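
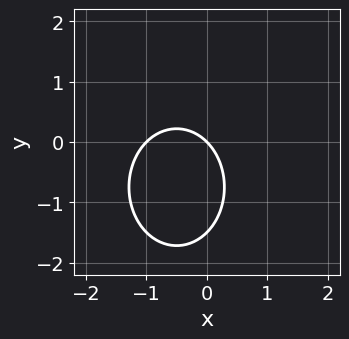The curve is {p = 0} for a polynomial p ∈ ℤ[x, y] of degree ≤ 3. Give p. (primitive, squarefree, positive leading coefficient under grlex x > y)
3*x^2 + 2*y^2 + 3*x + 3*y

1. deg p = 2. The shape is more complex than any degree-1 curve.
2. Checking where it meets the axes: the x-axis gridline crossings are at x ∈ {-1, 0}; one y-axis crossing is at y = 0.
3. Fitting integer coefficients to these (and the overall shape) gives p.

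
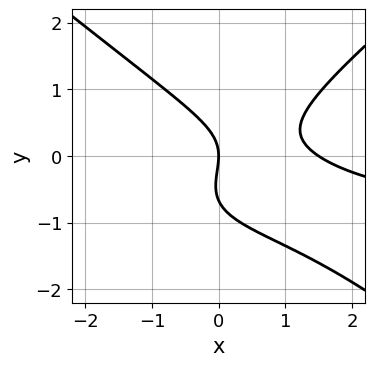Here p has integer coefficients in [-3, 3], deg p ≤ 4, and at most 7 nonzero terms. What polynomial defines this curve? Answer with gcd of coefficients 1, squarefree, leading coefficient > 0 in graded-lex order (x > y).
2*x^2*y - 3*y^3 + 2*x^2 - 2*y^2 - 3*x

(a) Degree: no degree-2 curve has this shape, so deg p = 3.
(b) From the visible intercepts: it meets the x-axis at x = 0 (among the integer gridlines); it crosses the y-axis at the gridline y = 0.
(c) Fitting integer coefficients to these (and the overall shape) gives p.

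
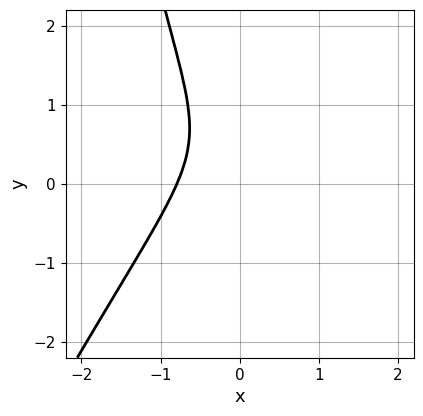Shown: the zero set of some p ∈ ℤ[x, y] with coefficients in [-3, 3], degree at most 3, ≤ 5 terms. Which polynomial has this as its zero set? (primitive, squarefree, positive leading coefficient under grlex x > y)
(a) Degree: a generic line meets the curve in up to 3 points, so deg p = 3.
(b) Checking where it meets the axes: no y-intercept at any integer in the box.
(c) These observations pin down the coefficients.

2*x^3 - x^2*y + y^2 - y + 1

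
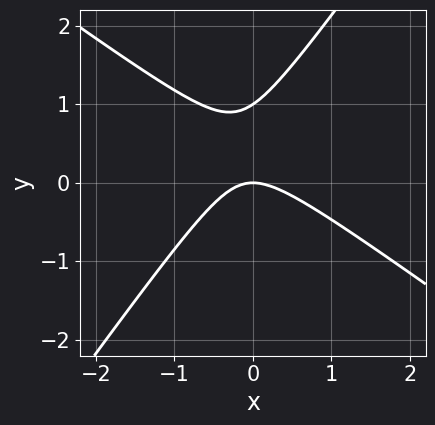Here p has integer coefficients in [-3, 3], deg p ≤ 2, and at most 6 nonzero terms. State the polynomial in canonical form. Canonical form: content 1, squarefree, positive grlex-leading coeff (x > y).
3*x^2 + 2*x*y - 3*y^2 + 3*y

Degree: no degree-1 curve has this shape, so deg p = 2.
Reading off the gridlines: among the integer gridlines, it crosses the y-axis at y ∈ {0, 1}; one x-axis crossing is at x = 0.
Together with the visible shape, these determine p as stated.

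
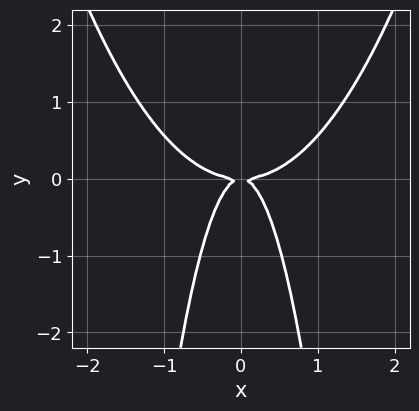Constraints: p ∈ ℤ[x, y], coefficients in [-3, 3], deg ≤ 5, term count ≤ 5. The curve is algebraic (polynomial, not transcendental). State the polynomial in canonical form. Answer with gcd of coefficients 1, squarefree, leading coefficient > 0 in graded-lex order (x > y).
2*x^4 - 3*x^2*y - y^2

First, deg p = 4. No degree-3 curve has this shape.
Next, symmetries: the x ↦ −x reflection is a symmetry, so x appears only in even powers.
Then, reading off the gridlines: it crosses the y-axis at the gridline y = 0; one x-axis crossing is at x = 0.
Finally, solving for integer coefficients yields p as stated.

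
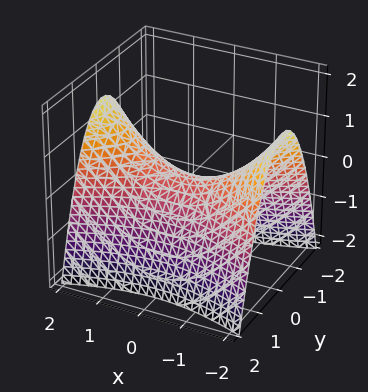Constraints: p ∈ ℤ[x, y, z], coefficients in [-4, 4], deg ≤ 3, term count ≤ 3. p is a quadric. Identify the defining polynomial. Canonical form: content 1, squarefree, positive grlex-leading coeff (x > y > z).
x^2 - 3*y^2 - 3*z

Degree: a saddle surface; a quadric, so deg p = 2.
Symmetries: it's symmetric under y → −y, forcing even powers of y; mirror symmetry x ↦ −x ⇒ only even powers of x.
Against the integer gridlines: one x-axis crossing is at x = 0; one z-axis crossing is at z = 0; it meets the y-axis at y = 0 (among the integer gridlines).
These observations pin down the coefficients.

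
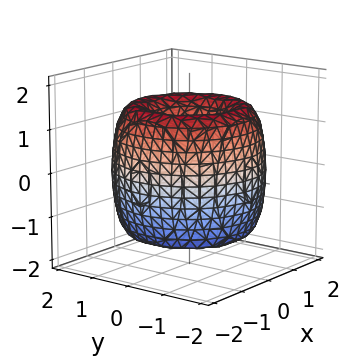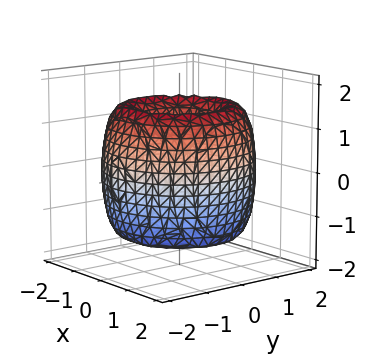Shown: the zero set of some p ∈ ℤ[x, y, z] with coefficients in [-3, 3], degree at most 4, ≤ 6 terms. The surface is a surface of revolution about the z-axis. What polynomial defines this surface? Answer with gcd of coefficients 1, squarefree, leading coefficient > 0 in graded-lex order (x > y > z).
x^4 + 2*x^2*y^2 + y^4 - 3*x^2 - 3*y^2 + z^2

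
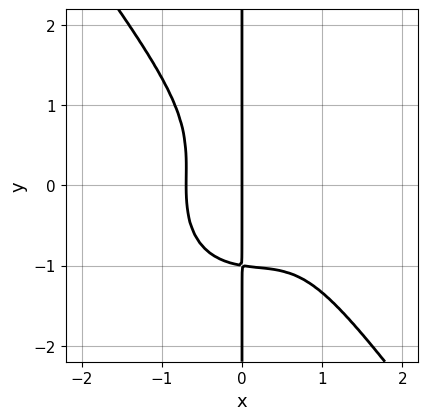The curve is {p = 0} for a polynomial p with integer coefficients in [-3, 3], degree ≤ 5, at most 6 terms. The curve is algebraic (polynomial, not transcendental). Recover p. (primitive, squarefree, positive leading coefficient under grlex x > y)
(a) deg p = 4. A generic line meets the curve in up to 4 points.
(b) Checking where it meets the axes: every point of the y-axis in the box is on the curve; it crosses the x-axis at the gridline x = 0.
(c) Together with the visible shape, these determine p as stated.

3*x^4 + x^2*y^2 + 2*x*y^3 - 2*x^3 + 2*x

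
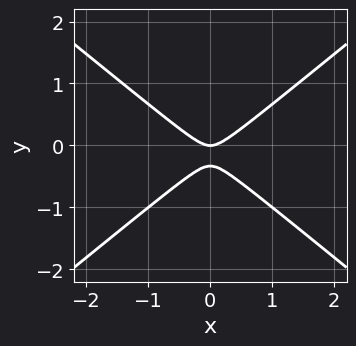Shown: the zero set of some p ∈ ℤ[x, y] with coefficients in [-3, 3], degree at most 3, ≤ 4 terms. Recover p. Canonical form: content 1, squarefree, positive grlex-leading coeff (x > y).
First, deg p = 2.
Then, symmetries: mirror symmetry x ↦ −x ⇒ only even powers of x.
Next, checking where it meets the axes: it meets the y-axis at y = 0 (among the integer gridlines); it meets the x-axis at x = 0 (among the integer gridlines).
Finally, the integer polynomial consistent with all of this is the stated p.

2*x^2 - 3*y^2 - y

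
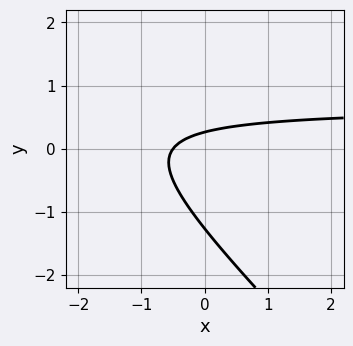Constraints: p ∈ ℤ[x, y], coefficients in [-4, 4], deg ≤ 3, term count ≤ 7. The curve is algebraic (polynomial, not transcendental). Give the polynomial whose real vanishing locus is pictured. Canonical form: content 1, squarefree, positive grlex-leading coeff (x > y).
(a) The degree is 2 — no degree-1 curve has this shape.
(b) Putting this together gives p.

3*x*y + 3*y^2 - 2*x + 3*y - 1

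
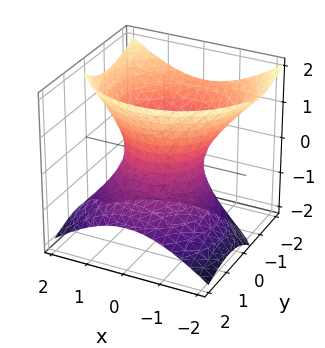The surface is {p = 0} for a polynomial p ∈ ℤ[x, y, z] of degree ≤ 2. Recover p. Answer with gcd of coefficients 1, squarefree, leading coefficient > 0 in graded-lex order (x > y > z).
x^2 + y^2 + y*z - z^2 - 1

deg p = 2.
From the axis intercepts and sections: no z-intercept at any integer in the box; among the integer gridlines, it crosses the y-axis at y ∈ {-1, 1}; among the integer gridlines, it crosses the x-axis at x ∈ {-1, 1}.
The integer polynomial consistent with all of this is the stated p.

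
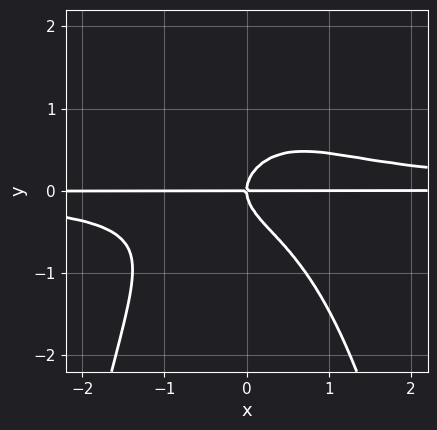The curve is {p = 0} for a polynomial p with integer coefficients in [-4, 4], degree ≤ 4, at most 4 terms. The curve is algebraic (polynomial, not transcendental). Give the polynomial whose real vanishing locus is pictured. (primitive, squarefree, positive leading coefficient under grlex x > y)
1. Degree: no degree-3 curve has this shape, so deg p = 4.
2. Against the integer gridlines: it meets the y-axis at y = 0 (among the integer gridlines); the visible x-axis segment lies entirely on the curve.
3. Putting this together gives p.

3*x^2*y^2 + 3*y^3 - 2*x*y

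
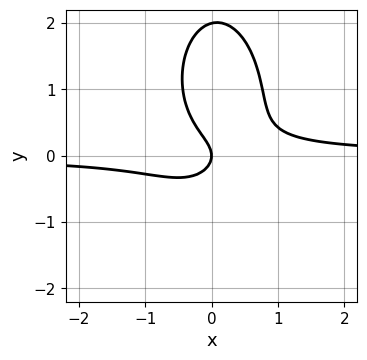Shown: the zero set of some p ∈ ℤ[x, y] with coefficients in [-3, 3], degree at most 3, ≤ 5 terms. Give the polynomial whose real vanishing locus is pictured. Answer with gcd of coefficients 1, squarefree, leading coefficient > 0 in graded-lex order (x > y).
3*x^2*y + y^3 - 2*y^2 - x

(a) Degree: a generic line meets the curve in up to 3 points, so deg p = 3.
(b) Against the integer gridlines: among the integer gridlines, it crosses the y-axis at y ∈ {0, 2}; it crosses the x-axis at the gridline x = 0.
(c) Putting this together gives p.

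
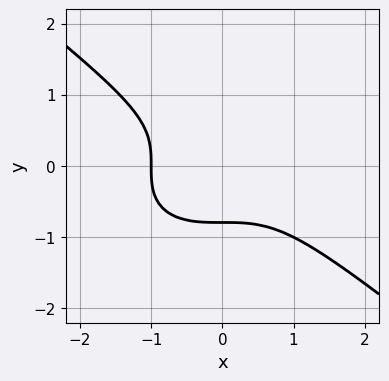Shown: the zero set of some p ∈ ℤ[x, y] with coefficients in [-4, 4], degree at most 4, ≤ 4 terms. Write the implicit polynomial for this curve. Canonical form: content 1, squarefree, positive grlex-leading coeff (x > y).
(a) Degree: a generic line meets the curve in up to 3 points, so deg p = 3.
(b) Reading off the gridlines: it meets the x-axis at x = -1 (among the integer gridlines).
(c) Assembling these constraints gives the stated polynomial.

x^3 + 2*y^3 + 1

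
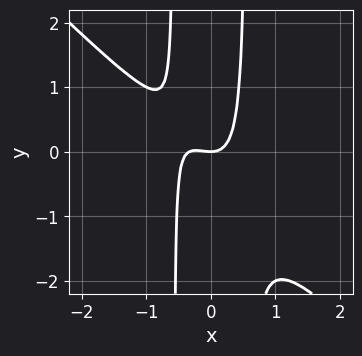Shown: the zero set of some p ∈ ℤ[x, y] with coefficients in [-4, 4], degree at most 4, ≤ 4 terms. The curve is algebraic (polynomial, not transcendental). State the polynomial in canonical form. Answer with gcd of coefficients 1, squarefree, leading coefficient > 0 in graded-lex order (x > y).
3*x^3 + 3*x^2*y + x^2 - y

(a) Degree: a generic line meets the curve in up to 3 points, so deg p = 3.
(b) Against the integer gridlines: it crosses the y-axis at the gridline y = 0; it crosses the x-axis at the gridline x = 0.
(c) These observations pin down the coefficients.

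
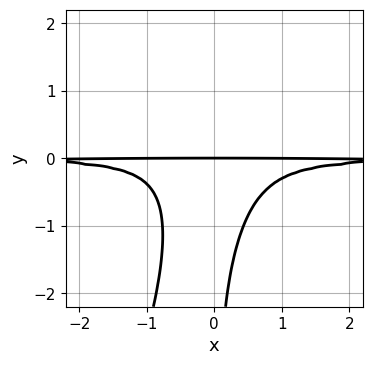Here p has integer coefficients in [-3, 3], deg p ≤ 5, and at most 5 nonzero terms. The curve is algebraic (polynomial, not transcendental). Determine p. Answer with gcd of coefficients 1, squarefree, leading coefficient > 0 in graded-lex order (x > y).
3*x^2*y^2 - x*y^3 + y

Degree: no degree-3 curve has this shape, so deg p = 4.
Against the integer gridlines: it meets the y-axis at y = 0 (among the integer gridlines); every point of the x-axis in the box is on the curve.
Assembling these constraints gives the stated polynomial.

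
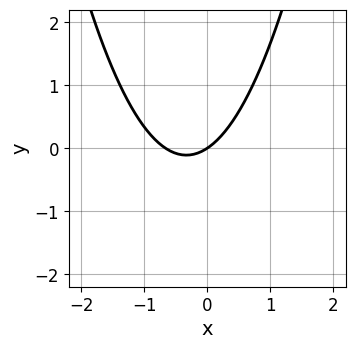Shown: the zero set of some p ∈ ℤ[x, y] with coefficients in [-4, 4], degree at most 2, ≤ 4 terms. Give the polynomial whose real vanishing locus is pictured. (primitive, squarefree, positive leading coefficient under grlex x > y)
3*x^2 + 2*x - 3*y

(a) The degree is 2 — the shape is more complex than any degree-1 curve.
(b) From the visible intercepts: it crosses the y-axis at the gridline y = 0; it meets the x-axis at x = 0 (among the integer gridlines).
(c) Fitting integer coefficients to these (and the overall shape) gives p.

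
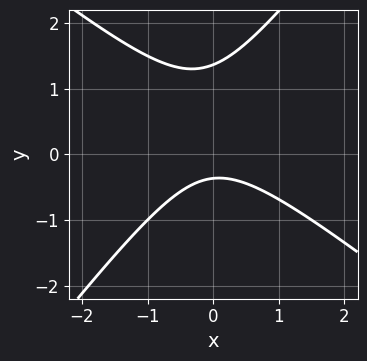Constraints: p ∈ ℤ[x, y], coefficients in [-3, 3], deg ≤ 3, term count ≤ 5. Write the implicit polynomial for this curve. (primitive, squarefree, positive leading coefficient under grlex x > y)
2*x^2 + x*y - 2*y^2 + 2*y + 1

deg p = 2. The shape is more complex than any degree-1 curve.
From the axis intercepts and sections: no x-intercept at any integer in the box.
Putting this together gives p.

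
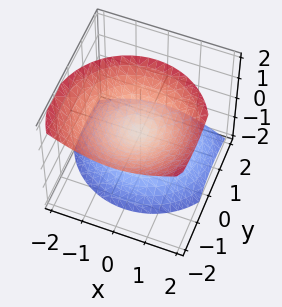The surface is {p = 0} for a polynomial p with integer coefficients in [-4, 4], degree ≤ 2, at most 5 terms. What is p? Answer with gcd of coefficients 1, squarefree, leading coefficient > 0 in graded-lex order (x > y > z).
(a) I count 2 distinct pieces. Treating them together as one polynomial.
(b) deg p = 2. A generic line meets the surface in up to 2 points.
(c) Reading off the gridlines: it meets the x-axis at x = 0 (among the integer gridlines); one y-axis crossing is at y = 0.
(d) Solving for integer coefficients yields p as stated.

x^2 + y^2 + y*z - z^2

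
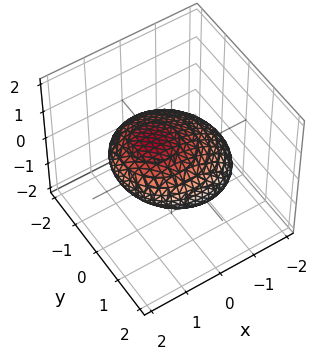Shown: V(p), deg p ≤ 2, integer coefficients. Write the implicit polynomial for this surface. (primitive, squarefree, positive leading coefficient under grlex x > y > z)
x^2 - x*z + y^2 + 2*z^2 - 2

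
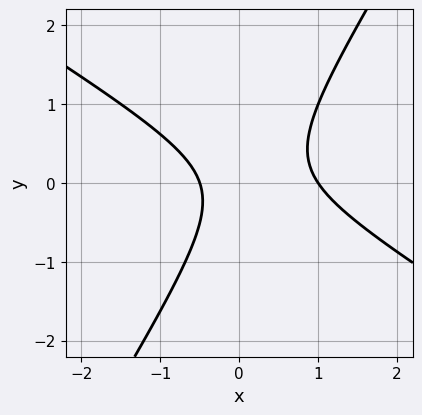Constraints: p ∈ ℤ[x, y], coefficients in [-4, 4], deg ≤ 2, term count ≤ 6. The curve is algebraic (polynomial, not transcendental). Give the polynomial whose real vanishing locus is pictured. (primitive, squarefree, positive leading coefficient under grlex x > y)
2*x^2 + 2*x*y - 2*y^2 - x - 1

deg p = 2. A generic line meets the curve in up to 2 points.
Reading off the gridlines: one x-axis crossing is at x = 1; it misses every integer gridline on the y-axis.
Matching integer coefficients to the picture gives p.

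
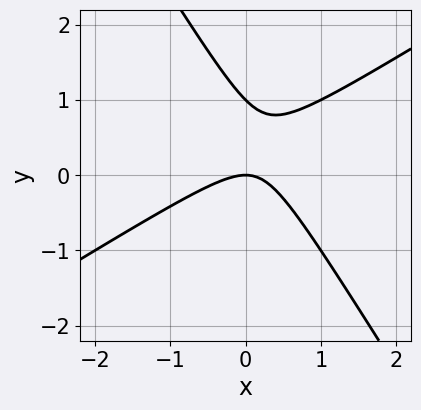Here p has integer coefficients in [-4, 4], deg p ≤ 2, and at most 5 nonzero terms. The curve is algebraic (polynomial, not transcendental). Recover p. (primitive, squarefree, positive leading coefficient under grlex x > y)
x^2 - x*y - y^2 + y

(a) Degree: no degree-1 curve has this shape, so deg p = 2.
(b) Reading off the gridlines: among the integer gridlines, it crosses the y-axis at y ∈ {0, 1}; one x-axis crossing is at x = 0.
(c) Matching integer coefficients to the picture gives p.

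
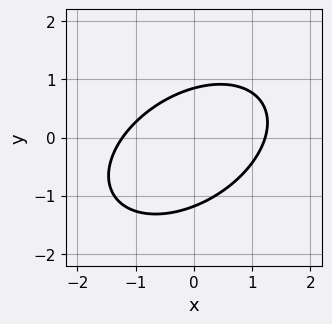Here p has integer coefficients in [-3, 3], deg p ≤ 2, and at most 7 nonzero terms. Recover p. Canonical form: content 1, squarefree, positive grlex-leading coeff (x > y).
2*x^2 - 2*x*y + 3*y^2 + y - 3

deg p = 2.
Putting this together gives p.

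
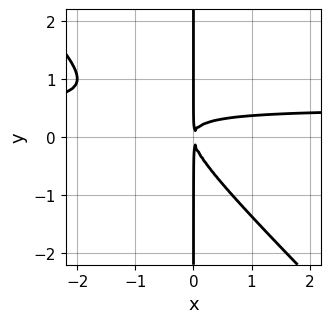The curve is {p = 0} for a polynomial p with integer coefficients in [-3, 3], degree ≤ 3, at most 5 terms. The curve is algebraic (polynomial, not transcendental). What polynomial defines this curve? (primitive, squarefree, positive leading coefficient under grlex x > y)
(a) deg p = 3.
(b) Against the integer gridlines: the visible y-axis segment lies entirely on the curve.
(c) The integer polynomial consistent with all of this is the stated p.

2*x^2*y + 2*x*y^2 - x^2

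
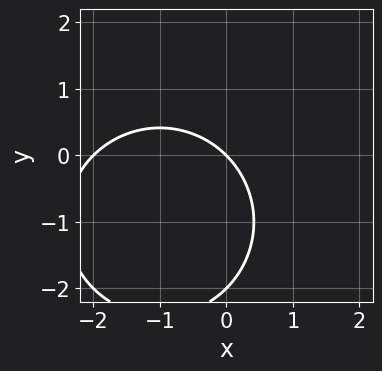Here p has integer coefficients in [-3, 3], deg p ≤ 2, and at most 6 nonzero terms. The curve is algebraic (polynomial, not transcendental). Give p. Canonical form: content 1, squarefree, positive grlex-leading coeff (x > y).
x^2 + y^2 + 2*x + 2*y

1. The degree is 2 — the shape is more complex than any degree-1 curve.
2. Reading off the gridlines: the y-axis gridline crossings are at y ∈ {-2, 0}; the x-axis gridline crossings are at x ∈ {-2, 0}.
3. Putting this together gives p.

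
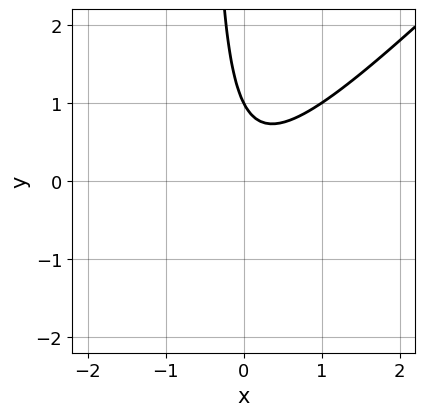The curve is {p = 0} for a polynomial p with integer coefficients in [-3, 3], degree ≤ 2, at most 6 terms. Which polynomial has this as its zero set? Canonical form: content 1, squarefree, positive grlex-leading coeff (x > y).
(a) deg p = 2. A generic line meets the curve in up to 2 points.
(b) Observable constraints: one y-axis crossing is at y = 1; it misses every integer gridline on the x-axis.
(c) Solving for integer coefficients yields p as stated.

2*x^2 - 2*x*y - y + 1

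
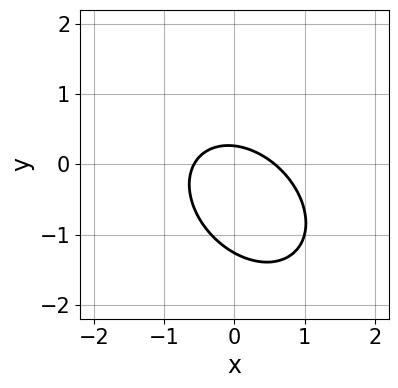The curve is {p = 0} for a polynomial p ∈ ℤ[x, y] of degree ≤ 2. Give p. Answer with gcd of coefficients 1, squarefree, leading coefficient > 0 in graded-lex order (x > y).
3*x^2 + 2*x*y + 3*y^2 + 3*y - 1

First, deg p = 2. The shape is more complex than any degree-1 curve.
Finally, solving for integer coefficients yields p as stated.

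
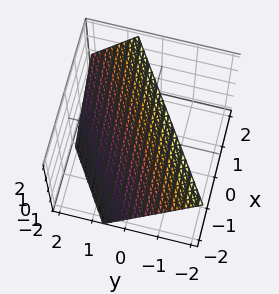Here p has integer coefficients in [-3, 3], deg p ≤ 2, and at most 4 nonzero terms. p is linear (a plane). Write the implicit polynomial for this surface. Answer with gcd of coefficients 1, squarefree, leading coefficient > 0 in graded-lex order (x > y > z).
(a) Degree: the surface is flat (a plane), so deg p = 1.
(b) Against the integer gridlines: one x-axis crossing is at x = -1; it meets the z-axis at z = 1 (among the integer gridlines).
(c) Assembling these constraints gives the stated polynomial.

2*x - 3*y - 2*z + 2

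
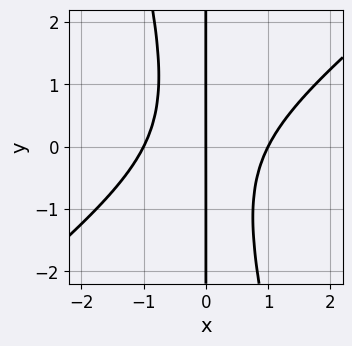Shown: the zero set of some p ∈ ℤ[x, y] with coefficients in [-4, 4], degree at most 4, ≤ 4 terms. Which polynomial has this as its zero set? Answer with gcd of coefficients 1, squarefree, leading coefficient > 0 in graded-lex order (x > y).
Degree: the shape is more complex than any degree-2 curve, so deg p = 3.
Against the integer gridlines: the visible y-axis segment lies entirely on the curve; among the integer gridlines, it crosses the x-axis at x ∈ {-1, 0, 1}.
Together with the visible shape, these determine p as stated.

3*x^3 - 3*x^2*y - x*y^2 - 3*x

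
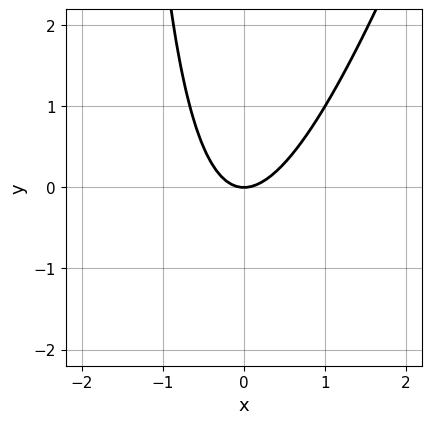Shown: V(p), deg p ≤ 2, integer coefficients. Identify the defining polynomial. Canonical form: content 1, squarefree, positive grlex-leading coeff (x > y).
3*x^2 - x*y - 2*y

First, degree: the shape is more complex than any degree-1 curve, so deg p = 2.
Next, against the integer gridlines: one y-axis crossing is at y = 0; it meets the x-axis at x = 0 (among the integer gridlines).
Finally, fitting integer coefficients to these (and the overall shape) gives p.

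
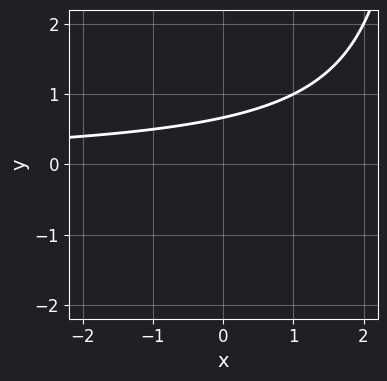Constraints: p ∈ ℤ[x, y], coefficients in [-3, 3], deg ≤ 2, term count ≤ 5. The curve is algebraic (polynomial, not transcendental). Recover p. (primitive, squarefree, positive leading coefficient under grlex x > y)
x*y - 3*y + 2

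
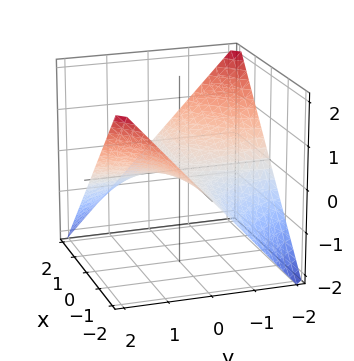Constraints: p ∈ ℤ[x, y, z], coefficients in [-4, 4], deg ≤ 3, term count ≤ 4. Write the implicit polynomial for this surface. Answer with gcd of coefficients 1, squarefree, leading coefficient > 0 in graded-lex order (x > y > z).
deg p = 2.
Reading off the gridlines: every point of the x-axis in the box is on the surface; one z-axis crossing is at z = 0; the visible y-axis segment lies entirely on the surface.
The integer polynomial consistent with all of this is the stated p.

x*y + 2*z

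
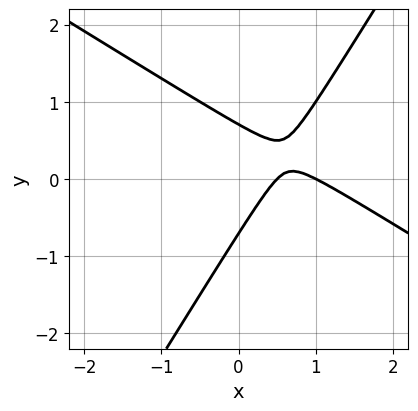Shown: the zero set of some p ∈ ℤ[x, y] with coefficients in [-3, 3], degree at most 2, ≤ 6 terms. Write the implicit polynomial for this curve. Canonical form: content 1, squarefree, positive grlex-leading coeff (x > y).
2*x^2 + 2*x*y - 2*y^2 - 3*x + 1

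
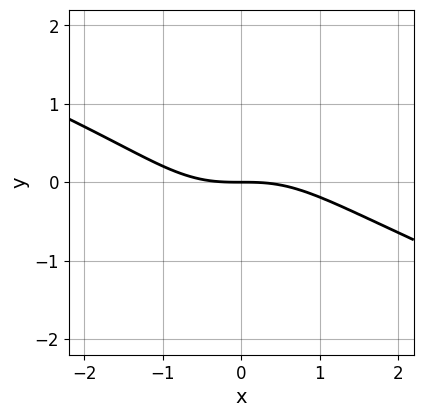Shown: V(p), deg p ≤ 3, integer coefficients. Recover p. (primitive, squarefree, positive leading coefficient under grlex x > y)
(a) The degree is 3 — a generic line meets the curve in up to 3 points.
(b) Observable constraints: one x-axis crossing is at x = 0; it meets the y-axis at y = 0 (among the integer gridlines).
(c) The integer polynomial consistent with all of this is the stated p.

x^3 + 2*x^2*y + 2*y^3 - y^2 + 3*y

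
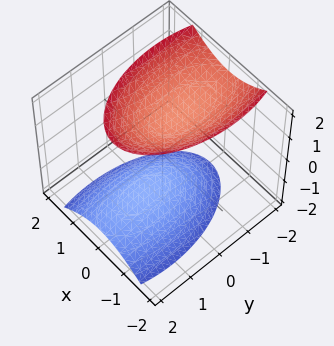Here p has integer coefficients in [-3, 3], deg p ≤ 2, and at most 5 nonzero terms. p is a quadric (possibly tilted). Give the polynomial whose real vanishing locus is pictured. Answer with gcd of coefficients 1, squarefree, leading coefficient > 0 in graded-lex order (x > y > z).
(a) The picture has 2 separate pieces.
(b) Degree: no degree-1 surface has this shape, so deg p = 2.
(c) Against the integer gridlines: the surface avoids every integer y-axis point in the box; no x-intercept at any integer in the box.
(d) Putting this together gives p.

3*x^2 + y^2 + y*z - 2*z^2 + 3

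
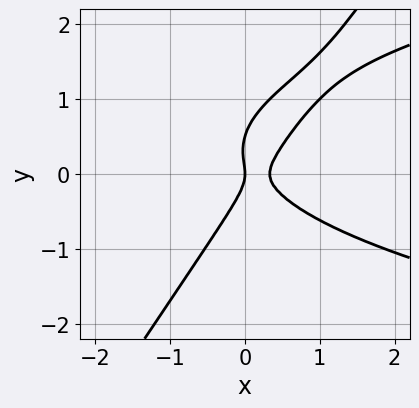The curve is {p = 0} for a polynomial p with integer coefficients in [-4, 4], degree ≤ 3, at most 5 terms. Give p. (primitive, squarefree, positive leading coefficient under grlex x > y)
3*x*y^2 - 2*y^3 - 3*x^2 + y^2 + x

(a) deg p = 3. A generic line meets the curve in up to 3 points.
(b) From the axis intercepts and sections: one y-axis crossing is at y = 0; it meets the x-axis at x = 0 (among the integer gridlines).
(c) The integer polynomial consistent with all of this is the stated p.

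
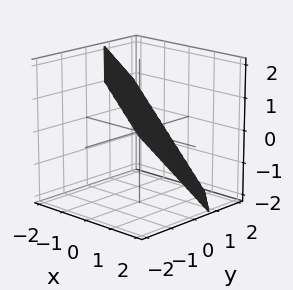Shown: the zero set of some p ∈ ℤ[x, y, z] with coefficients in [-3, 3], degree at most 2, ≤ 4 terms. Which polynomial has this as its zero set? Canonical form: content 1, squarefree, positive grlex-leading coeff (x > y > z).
1. The degree is 1 — the surface is flat (a plane).
2. Matching integer coefficients to the picture gives p.

3*x + 3*y + 3*z - 2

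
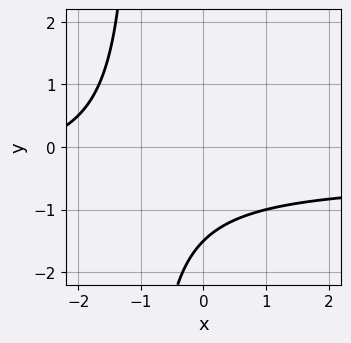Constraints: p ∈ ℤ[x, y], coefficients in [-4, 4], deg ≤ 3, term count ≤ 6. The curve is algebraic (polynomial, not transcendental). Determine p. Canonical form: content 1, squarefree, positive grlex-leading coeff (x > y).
First, deg p = 2. The shape is more complex than any degree-1 curve.
Next, from the axis intercepts and sections: the curve avoids every integer x-axis point in the box.
Finally, these observations pin down the coefficients.

2*x*y + x + 2*y + 3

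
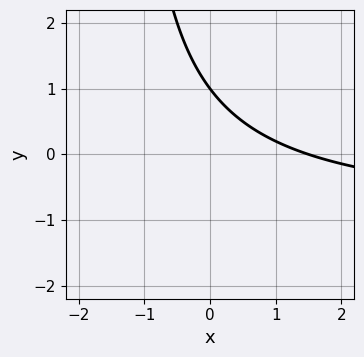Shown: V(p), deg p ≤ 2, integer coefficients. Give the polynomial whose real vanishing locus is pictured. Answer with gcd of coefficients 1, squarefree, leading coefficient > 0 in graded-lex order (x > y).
2*x*y + 2*x + 3*y - 3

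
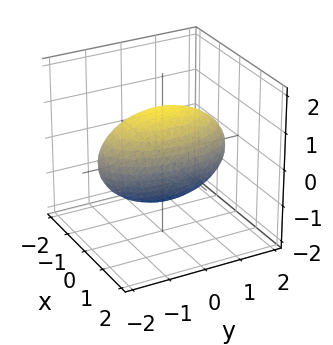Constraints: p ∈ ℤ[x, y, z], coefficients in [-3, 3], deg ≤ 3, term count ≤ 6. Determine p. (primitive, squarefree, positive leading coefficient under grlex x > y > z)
First, degree: a closed, bounded, convex surface; a quadric, so deg p = 2.
Next, symmetries: it's symmetric under y → −y, forcing even powers of y; mirror symmetry x ↦ −x ⇒ only even powers of x; it's symmetric under z → −z, forcing even powers of z.
Next, from the axis intercepts and sections: among the integer gridlines, it crosses the x-axis at x ∈ {-1, 1}.
Finally, the integer polynomial consistent with all of this is the stated p.

3*x^2 + y^2 + 2*z^2 - 3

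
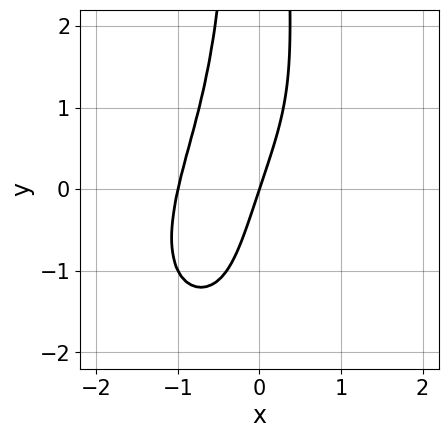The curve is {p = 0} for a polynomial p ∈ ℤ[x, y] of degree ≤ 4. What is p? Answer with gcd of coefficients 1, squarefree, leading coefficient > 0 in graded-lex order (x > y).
(a) Degree: no degree-3 curve has this shape, so deg p = 4.
(b) Reading off the gridlines: among the integer gridlines, it crosses the x-axis at x ∈ {-1, 0}; it crosses the y-axis at the gridline y = 0.
(c) Assembling these constraints gives the stated polynomial.

3*x^4 - 3*x^3*y + 2*x^2*y^2 + 3*x - y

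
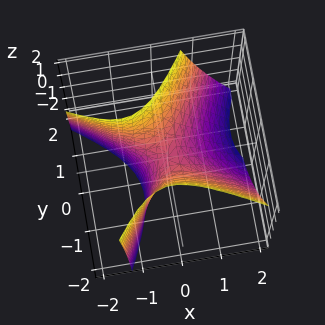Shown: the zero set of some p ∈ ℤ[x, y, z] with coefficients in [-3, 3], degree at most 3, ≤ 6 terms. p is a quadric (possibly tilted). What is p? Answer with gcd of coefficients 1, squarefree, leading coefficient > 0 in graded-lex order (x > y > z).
The degree is 2 — the shape is more complex than any degree-1 surface.
From the visible intercepts: it crosses the y-axis at the gridline y = 0; one z-axis crossing is at z = 0; it meets the x-axis at x = 0 (among the integer gridlines).
Solving for integer coefficients yields p as stated.

3*x^2 + 3*x*y + 2*x*z - 3*y^2 + 2*z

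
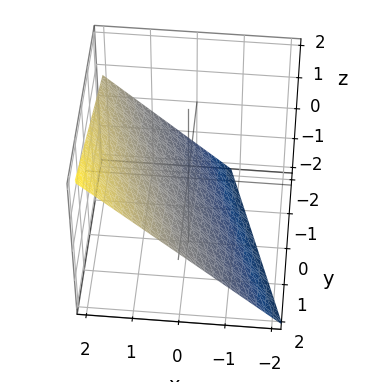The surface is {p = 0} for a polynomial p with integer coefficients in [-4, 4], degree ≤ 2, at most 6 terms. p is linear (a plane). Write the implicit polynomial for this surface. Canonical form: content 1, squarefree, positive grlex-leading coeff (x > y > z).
First, deg p = 1. Every cross-section is a straight line — this is a plane.
Next, against the integer gridlines: it meets the y-axis at y = 2 (among the integer gridlines).
Finally, matching integer coefficients to the picture gives p.

3*x + y - 3*z - 2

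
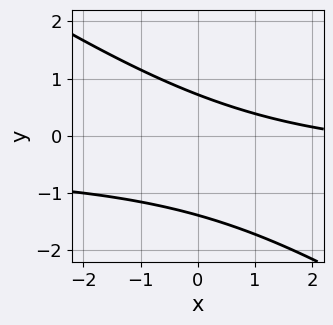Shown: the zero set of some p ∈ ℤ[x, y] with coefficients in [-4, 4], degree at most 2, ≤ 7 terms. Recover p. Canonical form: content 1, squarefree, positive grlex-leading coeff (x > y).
2*x*y + 3*y^2 + x + 2*y - 3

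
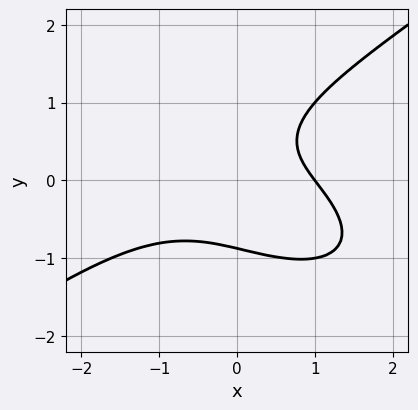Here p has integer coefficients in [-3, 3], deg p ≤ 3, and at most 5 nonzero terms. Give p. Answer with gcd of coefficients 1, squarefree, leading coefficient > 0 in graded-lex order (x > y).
First, deg p = 3.
Then, observable constraints: one x-axis crossing is at x = 1.
Finally, these observations pin down the coefficients.

x^3 - 3*y^3 + 3*x*y + x - 2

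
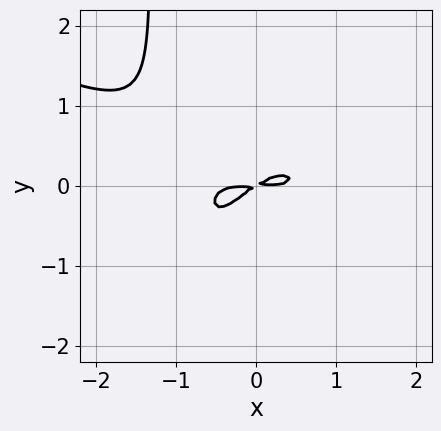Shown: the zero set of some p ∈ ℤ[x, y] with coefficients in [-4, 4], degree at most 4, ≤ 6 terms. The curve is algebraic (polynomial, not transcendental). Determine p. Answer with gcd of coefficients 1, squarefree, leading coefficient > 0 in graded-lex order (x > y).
deg p = 4. No degree-3 curve has this shape.
Putting this together gives p.

x^4 + 2*x^3*y + 2*x*y^2 - 2*x*y + 3*y^2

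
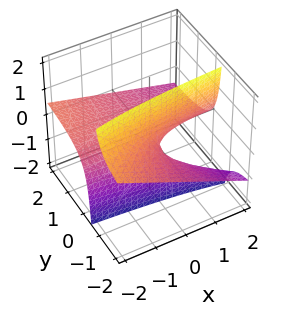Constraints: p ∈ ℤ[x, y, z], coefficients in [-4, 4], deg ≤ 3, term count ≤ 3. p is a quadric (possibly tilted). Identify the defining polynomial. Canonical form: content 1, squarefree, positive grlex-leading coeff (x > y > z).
x*y + 3*y*z + 2*z

1. deg p = 2.
2. From the visible intercepts: it meets the z-axis at z = 0 (among the integer gridlines); every point of the y-axis in the box is on the surface; the visible x-axis segment lies entirely on the surface.
3. Putting this together gives p.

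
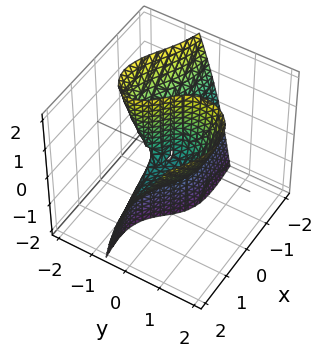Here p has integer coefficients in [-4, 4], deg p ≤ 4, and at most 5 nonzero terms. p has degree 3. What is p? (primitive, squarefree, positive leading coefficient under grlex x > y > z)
3*x^2*y + 2*y^3 - 2*x*y - 2*x*z - 2*y*z

1. The degree is 3 — no degree-2 surface has this shape.
2. From the axis intercepts and sections: it crosses the y-axis at the gridline y = 0; every point of the z-axis in the box is on the surface.
3. These observations pin down the coefficients.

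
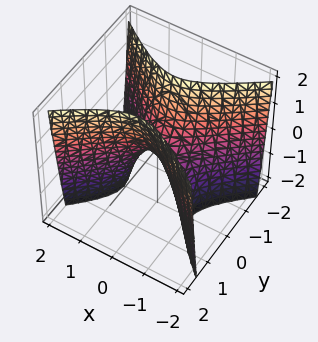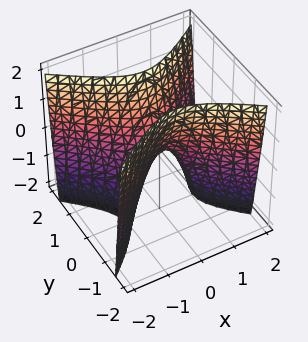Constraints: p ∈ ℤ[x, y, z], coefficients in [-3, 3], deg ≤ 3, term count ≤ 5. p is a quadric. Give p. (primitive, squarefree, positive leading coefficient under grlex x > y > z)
deg p = 2. A hyperbolic paraboloid; a quadric.
Symmetries: the y ↦ −y reflection is a symmetry, so y appears only in even powers; mirror symmetry x ↦ −x ⇒ only even powers of x.
Checking where it meets the axes: one x-axis crossing is at x = 0; it meets the y-axis at y = 0 (among the integer gridlines); it meets the z-axis at z = 0 (among the integer gridlines).
Putting this together gives p.

2*x^2 - 3*y^2 + z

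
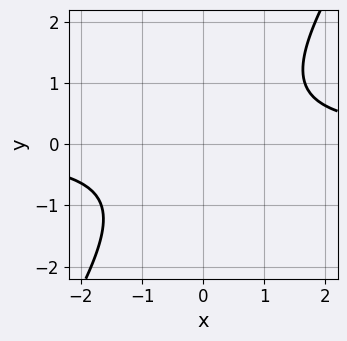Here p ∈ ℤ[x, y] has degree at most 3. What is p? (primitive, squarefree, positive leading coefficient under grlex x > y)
3*x*y - 2*y^2 - 3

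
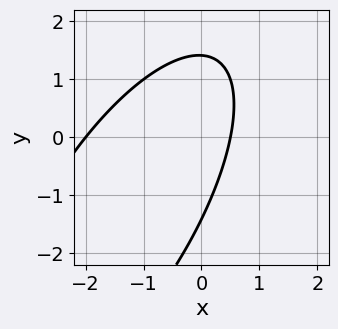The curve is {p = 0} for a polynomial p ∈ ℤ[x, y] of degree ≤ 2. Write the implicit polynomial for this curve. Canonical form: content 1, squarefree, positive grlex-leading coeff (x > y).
1. The degree is 2 — a generic line meets the curve in up to 2 points.
2. From the axis intercepts and sections: it crosses the x-axis at the gridline x = -2.
3. Putting this together gives p.

2*x^2 - 2*x*y + y^2 + 3*x - 2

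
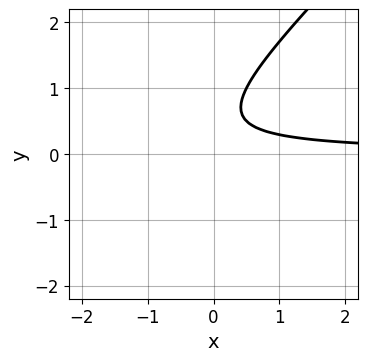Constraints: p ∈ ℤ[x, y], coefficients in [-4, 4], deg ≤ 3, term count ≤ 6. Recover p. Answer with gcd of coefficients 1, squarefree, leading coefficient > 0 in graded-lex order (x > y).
2*x*y - 2*y^2 + 2*y - 1

(a) Degree: the shape is more complex than any degree-1 curve, so deg p = 2.
(b) Reading off the gridlines: the curve avoids every integer x-axis point in the box; it misses every integer gridline on the y-axis.
(c) The integer polynomial consistent with all of this is the stated p.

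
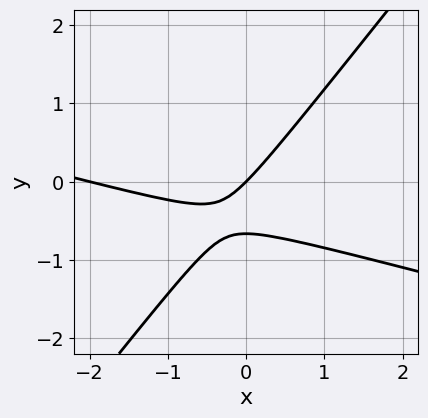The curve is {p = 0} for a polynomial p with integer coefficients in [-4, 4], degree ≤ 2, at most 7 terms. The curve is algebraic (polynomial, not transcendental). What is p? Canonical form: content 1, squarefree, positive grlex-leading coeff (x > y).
x^2 + 3*x*y - 3*y^2 + 2*x - 2*y

The degree is 2 — the shape is more complex than any degree-1 curve.
Checking where it meets the axes: the x-axis gridline crossings are at x ∈ {-2, 0}; it crosses the y-axis at the gridline y = 0.
Fitting integer coefficients to these (and the overall shape) gives p.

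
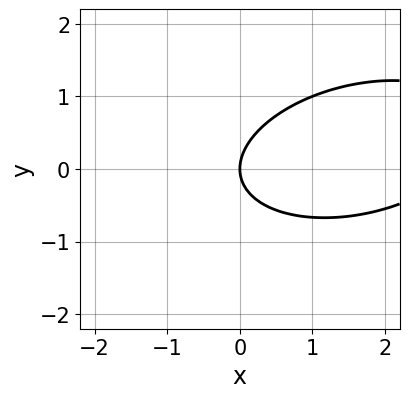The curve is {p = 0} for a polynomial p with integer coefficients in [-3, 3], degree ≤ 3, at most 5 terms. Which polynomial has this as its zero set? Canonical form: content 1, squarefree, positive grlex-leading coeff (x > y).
x^2 - x*y + 3*y^2 - 3*x

1. deg p = 2. The shape is more complex than any degree-1 curve.
2. From the axis intercepts and sections: it meets the x-axis at x = 0 (among the integer gridlines); it crosses the y-axis at the gridline y = 0.
3. Fitting integer coefficients to these (and the overall shape) gives p.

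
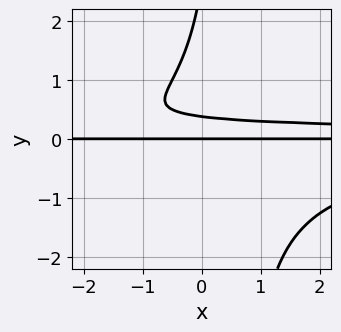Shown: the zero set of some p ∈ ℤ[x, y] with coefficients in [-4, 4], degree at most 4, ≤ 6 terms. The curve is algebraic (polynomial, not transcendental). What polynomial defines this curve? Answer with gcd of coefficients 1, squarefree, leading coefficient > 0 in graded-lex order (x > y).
2*x*y^3 - y^3 + 3*y^2 - y

(a) deg p = 4.
(b) Checking where it meets the axes: every point of the x-axis in the box is on the curve; one y-axis crossing is at y = 0.
(c) Together with the visible shape, these determine p as stated.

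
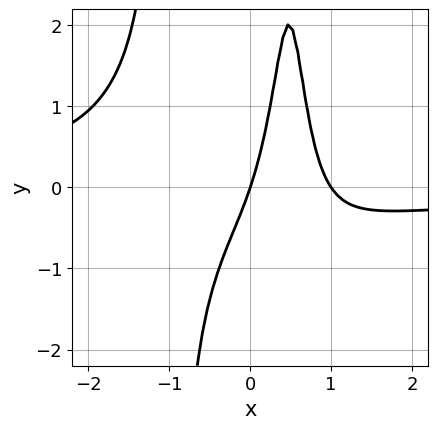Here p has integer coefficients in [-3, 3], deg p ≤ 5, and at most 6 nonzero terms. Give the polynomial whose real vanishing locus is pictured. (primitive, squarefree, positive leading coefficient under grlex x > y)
1. Degree: no degree-3 curve has this shape, so deg p = 4.
2. From the visible intercepts: it crosses the y-axis at the gridline y = 0; the x-axis gridline crossings are at x ∈ {0, 1}.
3. Together with the visible shape, these determine p as stated.

3*x^3*y + 3*x^2 - 2*x*y - 3*x + y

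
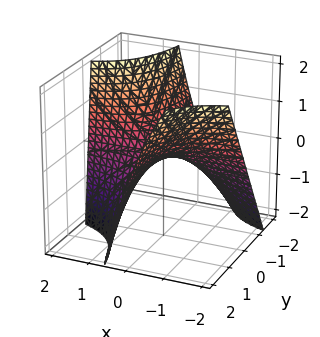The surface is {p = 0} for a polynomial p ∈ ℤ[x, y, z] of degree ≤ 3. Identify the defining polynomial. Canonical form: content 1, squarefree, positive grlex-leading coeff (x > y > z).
1. The degree is 2 — no degree-1 surface has this shape.
2. Reading off the gridlines: one z-axis crossing is at z = 0; every point of the y-axis in the box is on the surface.
3. Solving for integer coefficients yields p as stated. Check: (-2, 0, 0) on the x-axis lies on the surface, and p(-2, 0, 0) = 0. ✓

4*x*y - x*z + 3*z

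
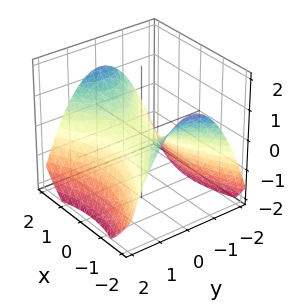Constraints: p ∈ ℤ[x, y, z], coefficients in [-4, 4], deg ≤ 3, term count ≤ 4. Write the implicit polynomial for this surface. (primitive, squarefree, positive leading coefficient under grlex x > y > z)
(a) The degree is 2 — a saddle surface; a quadric.
(b) Symmetries: mirror symmetry y ↦ −y ⇒ only even powers of y; it's symmetric under x → −x, forcing even powers of x.
(c) Observable constraints: one y-axis crossing is at y = 0; it crosses the x-axis at the gridline x = 0.
(d) Fitting integer coefficients to these (and the overall shape) gives p.

x^2 - 2*y^2 - 3*z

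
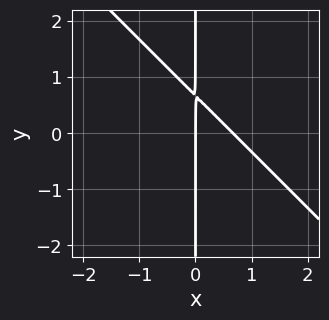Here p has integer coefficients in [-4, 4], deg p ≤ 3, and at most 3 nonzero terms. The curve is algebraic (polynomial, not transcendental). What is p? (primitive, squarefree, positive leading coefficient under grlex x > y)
(a) deg p = 2.
(b) From the axis intercepts and sections: the visible y-axis segment lies entirely on the curve; one x-axis crossing is at x = 0.
(c) Solving for integer coefficients yields p as stated.

3*x^2 + 3*x*y - 2*x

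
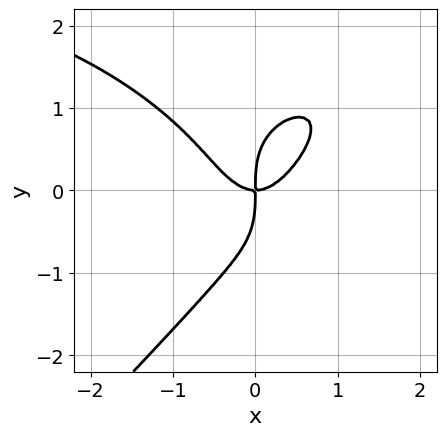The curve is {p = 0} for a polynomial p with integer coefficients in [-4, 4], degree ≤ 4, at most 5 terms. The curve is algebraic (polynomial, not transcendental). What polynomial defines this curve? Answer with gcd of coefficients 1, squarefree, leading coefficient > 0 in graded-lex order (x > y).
x^3*y - y^4 - 3*x^3 + 2*x*y

(a) Degree: a generic line meets the curve in up to 4 points, so deg p = 4.
(b) Against the integer gridlines: it meets the x-axis at x = 0 (among the integer gridlines); one y-axis crossing is at y = 0.
(c) Assembling these constraints gives the stated polynomial.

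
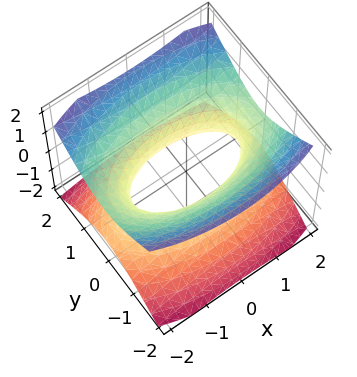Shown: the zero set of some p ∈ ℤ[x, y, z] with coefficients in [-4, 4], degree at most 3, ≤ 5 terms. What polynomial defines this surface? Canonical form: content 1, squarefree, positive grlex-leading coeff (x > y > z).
x^2 + 3*y^2 - 3*z^2 - 2

First, deg p = 2.
Next, symmetries: it's symmetric under z → −z, forcing even powers of z; it's symmetric under y → −y, forcing even powers of y; it's symmetric under x → −x, forcing even powers of x.
Next, checking where it meets the axes: the surface avoids every integer z-axis point in the box.
Finally, together with the visible shape, these determine p as stated.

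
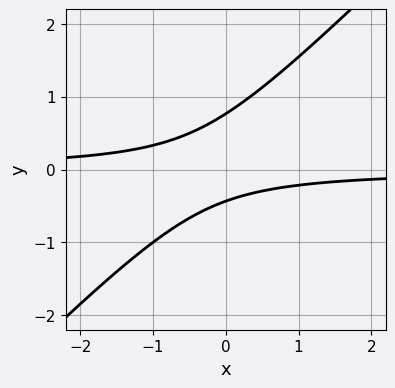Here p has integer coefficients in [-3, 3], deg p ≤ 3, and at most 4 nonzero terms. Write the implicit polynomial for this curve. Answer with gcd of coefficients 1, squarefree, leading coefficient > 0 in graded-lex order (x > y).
1. The degree is 2 — a generic line meets the curve in up to 2 points.
2. From the visible intercepts: it misses every integer gridline on the x-axis.
3. Assembling these constraints gives the stated polynomial.

3*x*y - 3*y^2 + y + 1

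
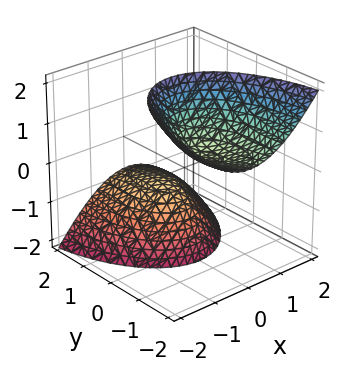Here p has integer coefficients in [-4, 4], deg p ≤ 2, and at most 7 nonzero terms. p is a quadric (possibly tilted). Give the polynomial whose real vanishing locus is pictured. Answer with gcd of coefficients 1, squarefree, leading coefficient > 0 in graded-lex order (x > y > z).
3*x^2 + y^2 + 3*y*z - z^2 + 1

The picture has 2 separate pieces. Treating them together as one polynomial.
Degree: a generic line meets the surface in up to 2 points, so deg p = 2.
Against the integer gridlines: it misses every integer gridline on the x-axis; among the integer gridlines, it crosses the z-axis at z ∈ {-1, 1}; no y-intercept at any integer in the box.
These observations pin down the coefficients.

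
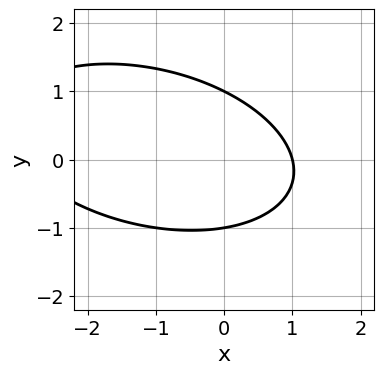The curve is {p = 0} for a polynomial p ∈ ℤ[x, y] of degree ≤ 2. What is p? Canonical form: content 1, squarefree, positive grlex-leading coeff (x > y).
Degree: the shape is more complex than any degree-1 curve, so deg p = 2.
Observable constraints: one x-axis crossing is at x = 1; among the integer gridlines, it crosses the y-axis at y ∈ {-1, 1}.
The integer polynomial consistent with all of this is the stated p.

x^2 + x*y + 3*y^2 + 2*x - 3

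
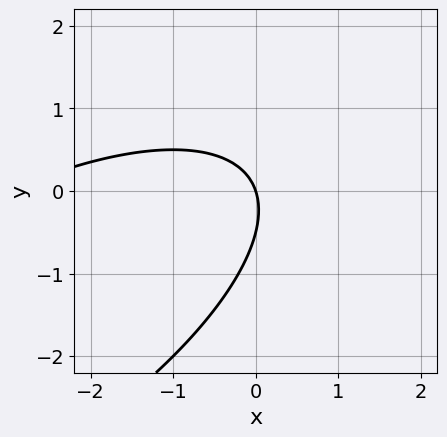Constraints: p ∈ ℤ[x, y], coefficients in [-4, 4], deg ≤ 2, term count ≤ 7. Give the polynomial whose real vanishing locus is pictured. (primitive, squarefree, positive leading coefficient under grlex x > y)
First, the degree is 2 — no degree-1 curve has this shape.
Next, from the axis intercepts and sections: it crosses the y-axis at the gridline y = 0; it meets the x-axis at x = 0 (among the integer gridlines).
Finally, matching integer coefficients to the picture gives p.

x^2 - 2*x*y + 2*y^2 + 3*x + y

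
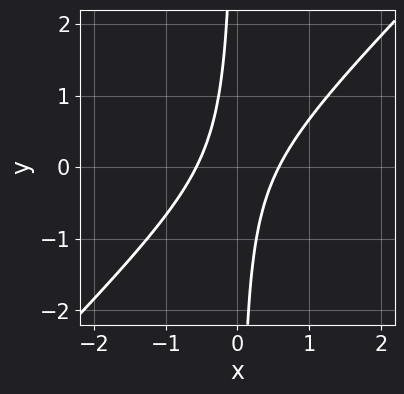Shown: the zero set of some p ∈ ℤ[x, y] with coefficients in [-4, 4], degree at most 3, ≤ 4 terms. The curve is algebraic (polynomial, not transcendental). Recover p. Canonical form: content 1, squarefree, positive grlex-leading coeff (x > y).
3*x^2 - 3*x*y - 1

1. The degree is 2 — the shape is more complex than any degree-1 curve.
2. From the visible intercepts: no y-intercept at any integer in the box.
3. Fitting integer coefficients to these (and the overall shape) gives p.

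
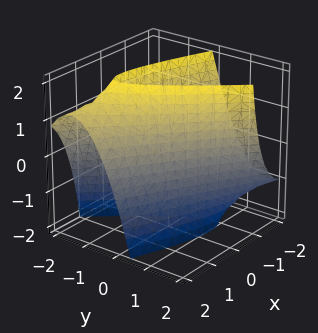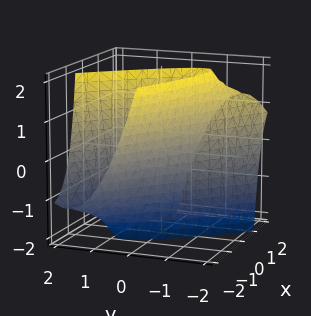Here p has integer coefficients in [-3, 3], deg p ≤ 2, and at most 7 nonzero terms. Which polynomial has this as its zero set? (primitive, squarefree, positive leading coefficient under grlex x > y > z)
The degree is 2 — no degree-1 surface has this shape.
Against the integer gridlines: among the integer gridlines, it crosses the y-axis at y ∈ {-1, 1}; it misses every integer gridline on the z-axis.
Solving for integer coefficients yields p as stated.

x^2 + 3*x*y + x*z + 2*y^2 - 2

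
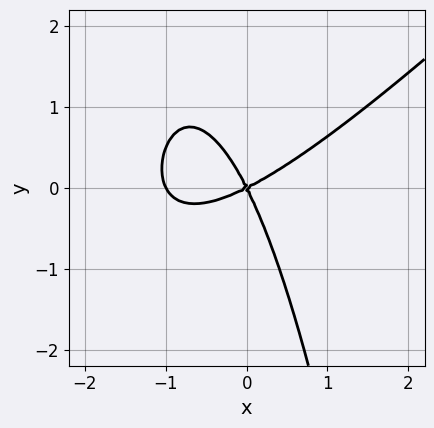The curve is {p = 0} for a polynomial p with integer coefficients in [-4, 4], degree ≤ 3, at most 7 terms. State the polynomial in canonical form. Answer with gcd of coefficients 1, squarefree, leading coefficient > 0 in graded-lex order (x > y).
2*x^3 - 2*x^2*y + 2*x^2 - 3*x*y - 2*y^2

(a) Degree: a generic line meets the curve in up to 3 points, so deg p = 3.
(b) Checking where it meets the axes: the x-axis gridline crossings are at x ∈ {-1, 0}; it crosses the y-axis at the gridline y = 0.
(c) Solving for integer coefficients yields p as stated.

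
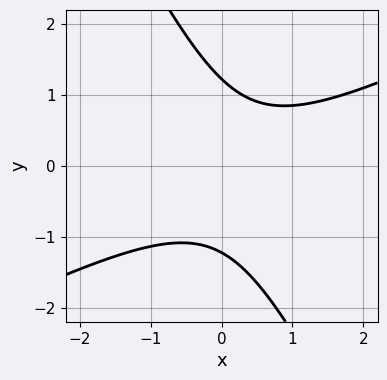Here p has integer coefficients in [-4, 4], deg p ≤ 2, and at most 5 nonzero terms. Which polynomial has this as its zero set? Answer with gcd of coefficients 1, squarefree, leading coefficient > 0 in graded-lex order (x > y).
2*x^2 - 3*x*y - 2*y^2 - x + 3

1. The degree is 2 — a generic line meets the curve in up to 2 points.
2. Reading off the gridlines: the curve avoids every integer x-axis point in the box.
3. Putting this together gives p.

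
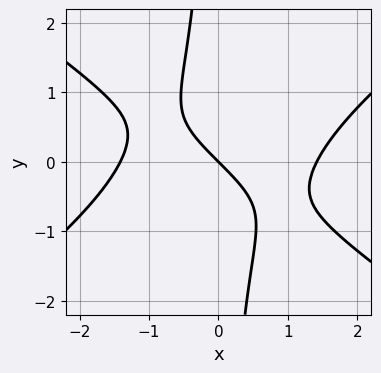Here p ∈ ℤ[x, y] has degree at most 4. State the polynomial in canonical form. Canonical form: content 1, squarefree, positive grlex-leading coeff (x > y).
x^3 - 2*x*y^2 - 2*x - 2*y

(a) deg p = 3. A generic line meets the curve in up to 3 points.
(b) From the visible intercepts: it meets the y-axis at y = 0 (among the integer gridlines); one x-axis crossing is at x = 0.
(c) Solving for integer coefficients yields p as stated.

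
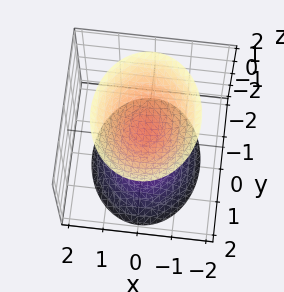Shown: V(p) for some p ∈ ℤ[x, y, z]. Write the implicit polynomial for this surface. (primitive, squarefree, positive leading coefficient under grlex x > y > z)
3*x^2 + 2*y^2 - 2*z^2 + 2

(a) I count 2 distinct pieces.
(b) Degree: two sheets facing apart; a quadric, so deg p = 2.
(c) Symmetries: the z ↦ −z reflection is a symmetry, so z appears only in even powers; it's symmetric under x → −x, forcing even powers of x; the y ↦ −y reflection is a symmetry, so y appears only in even powers.
(d) Checking where it meets the axes: the surface avoids every integer x-axis point in the box; it misses every integer gridline on the y-axis; the z-axis gridline crossings are at z ∈ {-1, 1}.
(e) Together with the visible shape, these determine p as stated.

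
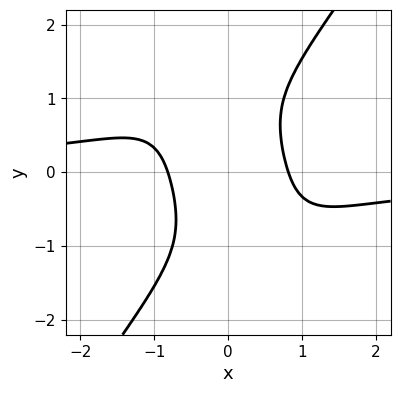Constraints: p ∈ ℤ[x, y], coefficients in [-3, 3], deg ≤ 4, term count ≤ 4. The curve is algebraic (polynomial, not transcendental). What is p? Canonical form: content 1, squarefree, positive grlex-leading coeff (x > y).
3*x^3*y - y^4 + 3*x^2 - 2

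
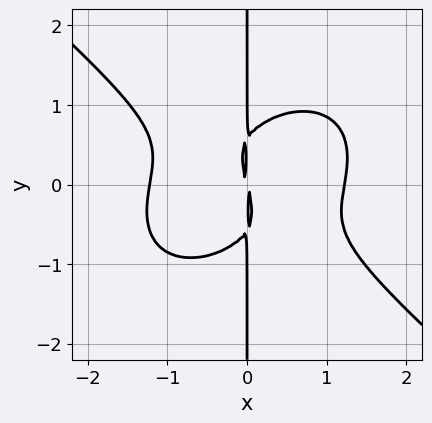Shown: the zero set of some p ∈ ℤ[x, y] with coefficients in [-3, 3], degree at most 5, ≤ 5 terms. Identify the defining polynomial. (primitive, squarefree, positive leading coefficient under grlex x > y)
The degree is 4 — a generic line meets the curve in up to 4 points.
From the axis intercepts and sections: the visible y-axis segment lies entirely on the curve.
Putting this together gives p.

2*x^4 + 3*x*y^3 - 3*x^2 - x*y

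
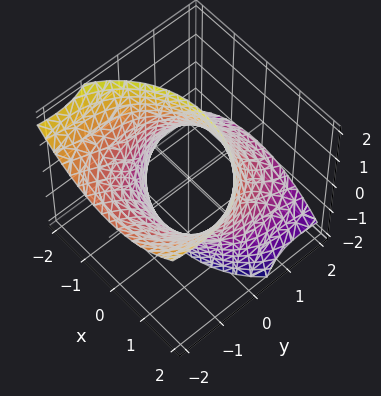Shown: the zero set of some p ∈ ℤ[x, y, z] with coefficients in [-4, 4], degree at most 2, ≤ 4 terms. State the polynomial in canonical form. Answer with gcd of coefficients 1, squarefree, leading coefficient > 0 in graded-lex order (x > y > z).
x^2 + y^2 + 2*y*z - 2

1. The degree is 2 — a generic line meets the surface in up to 2 points.
2. Checking where it meets the axes: the surface avoids every integer z-axis point in the box.
3. These observations pin down the coefficients.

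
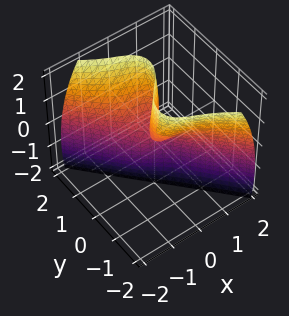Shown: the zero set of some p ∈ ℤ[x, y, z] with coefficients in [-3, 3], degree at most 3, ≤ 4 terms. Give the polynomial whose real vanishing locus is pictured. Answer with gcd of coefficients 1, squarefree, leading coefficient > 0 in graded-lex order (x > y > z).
(a) Degree: no degree-2 surface has this shape, so deg p = 3.
(b) From the visible intercepts: one y-axis crossing is at y = 0; every point of the z-axis in the box is on the surface; it meets the x-axis at x = 0 (among the integer gridlines).
(c) Assembling these constraints gives the stated polynomial.

3*x^3 + x*z^2 + 2*y^3 - 2*y*z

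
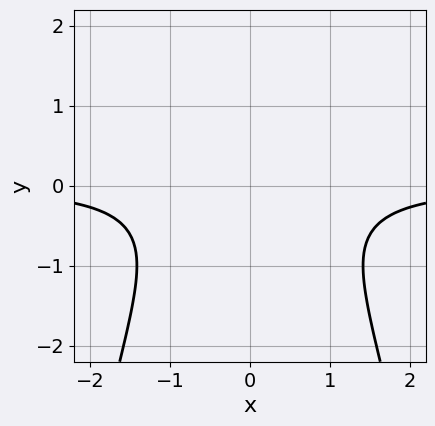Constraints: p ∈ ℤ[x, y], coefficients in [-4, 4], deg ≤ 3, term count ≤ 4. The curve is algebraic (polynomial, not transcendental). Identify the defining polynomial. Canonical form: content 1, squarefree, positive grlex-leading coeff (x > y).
x^2*y + y^2 + 1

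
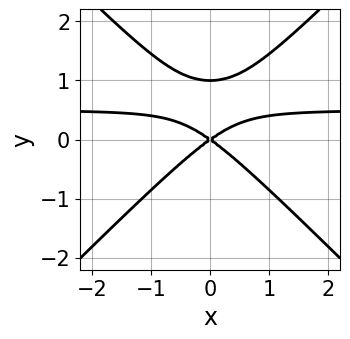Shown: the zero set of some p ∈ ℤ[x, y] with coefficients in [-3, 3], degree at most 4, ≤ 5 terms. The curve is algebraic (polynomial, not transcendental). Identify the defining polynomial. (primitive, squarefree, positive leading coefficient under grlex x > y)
1. deg p = 3. A generic line meets the curve in up to 3 points.
2. Symmetries: the x ↦ −x reflection is a symmetry, so x appears only in even powers.
3. Reading off the gridlines: among the integer gridlines, it crosses the y-axis at y ∈ {0, 1}; it meets the x-axis at x = 0 (among the integer gridlines).
4. The integer polynomial consistent with all of this is the stated p.

2*x^2*y - 2*y^3 - x^2 + 2*y^2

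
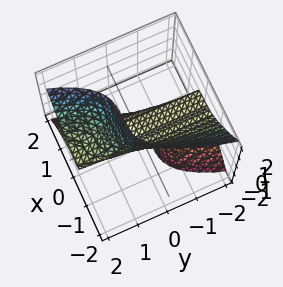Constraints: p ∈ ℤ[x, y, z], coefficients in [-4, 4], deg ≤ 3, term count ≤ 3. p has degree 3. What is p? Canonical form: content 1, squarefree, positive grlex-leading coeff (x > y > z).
3*x^3 - 2*y*z^2 + 2*z

(a) The degree is 3 — a generic line meets the surface in up to 3 points.
(b) From the axis intercepts and sections: one x-axis crossing is at x = 0; the visible y-axis segment lies entirely on the surface; one z-axis crossing is at z = 0.
(c) These observations pin down the coefficients.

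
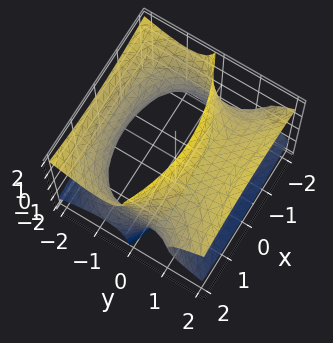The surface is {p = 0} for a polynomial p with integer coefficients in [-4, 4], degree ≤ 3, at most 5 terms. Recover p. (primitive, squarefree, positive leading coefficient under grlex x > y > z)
y^3 - 2*y*z^2 - x^2 + 3

First, the degree is 3 — the shape is more complex than any degree-2 surface.
Then, from the axis intercepts and sections: the surface avoids every integer z-axis point in the box.
Finally, assembling these constraints gives the stated polynomial.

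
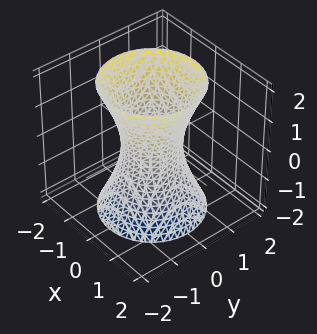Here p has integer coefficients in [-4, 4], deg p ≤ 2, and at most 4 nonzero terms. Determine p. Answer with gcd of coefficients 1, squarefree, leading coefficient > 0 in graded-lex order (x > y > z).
First, deg p = 2. No degree-1 surface has this shape.
Then, by symmetry, the z-axis is an axis of rotation, so x and y enter only as x² + y².
Then, from the axis intercepts and sections: a circular section at z = -2 has radius between 1 and 2; the surface avoids every integer z-axis point in the box.
Finally, the integer polynomial consistent with all of this is the stated p.

3*x^2 + 3*y^2 - z^2 - 2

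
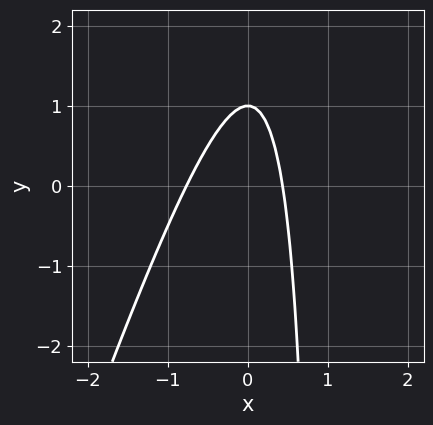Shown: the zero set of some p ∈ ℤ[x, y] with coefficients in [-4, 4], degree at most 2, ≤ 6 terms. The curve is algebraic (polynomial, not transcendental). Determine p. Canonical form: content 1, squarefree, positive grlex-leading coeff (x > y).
3*x^2 - x*y + x + y - 1

1. Degree: no degree-1 curve has this shape, so deg p = 2.
2. Checking where it meets the axes: one y-axis crossing is at y = 1.
3. Putting this together gives p.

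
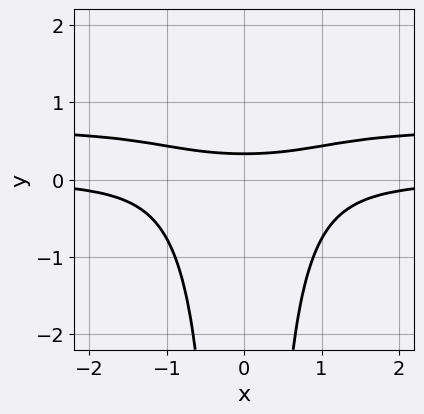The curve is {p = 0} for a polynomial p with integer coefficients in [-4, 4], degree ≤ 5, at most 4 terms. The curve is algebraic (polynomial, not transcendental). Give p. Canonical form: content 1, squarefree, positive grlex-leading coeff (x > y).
3*x^2*y^2 - 2*x^2*y + 3*y - 1

First, deg p = 4. The shape is more complex than any degree-3 curve.
Then, symmetries: mirror symmetry x ↦ −x ⇒ only even powers of x.
Then, reading off the gridlines: the curve avoids every integer x-axis point in the box.
Finally, solving for integer coefficients yields p as stated.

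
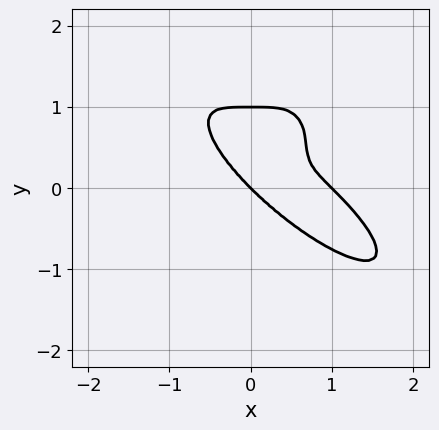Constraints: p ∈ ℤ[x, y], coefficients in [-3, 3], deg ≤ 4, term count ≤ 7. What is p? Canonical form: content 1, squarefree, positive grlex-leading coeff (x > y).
1. deg p = 4. No degree-3 curve has this shape.
2. From the axis intercepts and sections: the x-axis gridline crossings are at x ∈ {0, 1}; among the integer gridlines, it crosses the y-axis at y ∈ {0, 1}.
3. The integer polynomial consistent with all of this is the stated p.

x^4 + x^3*y + y^4 - x^3 - y^3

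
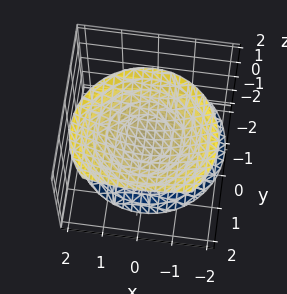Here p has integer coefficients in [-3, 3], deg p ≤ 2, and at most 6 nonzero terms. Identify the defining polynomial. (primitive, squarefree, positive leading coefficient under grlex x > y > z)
3*x^2 + 3*y^2 - 2*y*z - 3*z^2 + 2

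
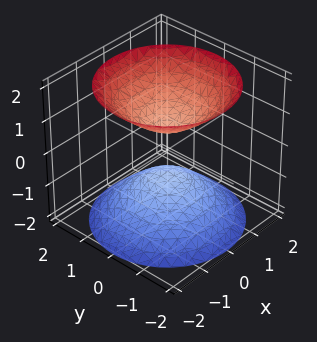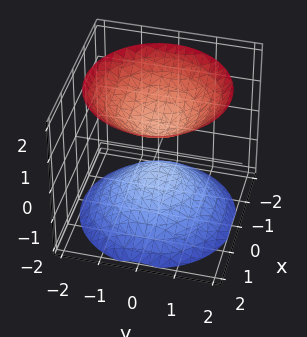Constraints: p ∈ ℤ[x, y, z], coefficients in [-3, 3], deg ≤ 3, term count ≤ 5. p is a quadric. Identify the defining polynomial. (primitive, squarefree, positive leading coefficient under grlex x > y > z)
1. The picture has 2 separate pieces. Treating them together as one polynomial.
2. deg p = 2. Two sheets facing apart; a quadric.
3. Symmetries: the z-axis is an axis of rotation, so x and y enter only as x² + y²; the z ↦ −z reflection is a symmetry, so z appears only in even powers.
4. From the axis intercepts and sections: a circular section at z = -2 has radius between 1 and 2; it misses every integer gridline on the x-axis.
5. The integer polynomial consistent with all of this is the stated p.

2*x^2 + 2*y^2 - 2*z^2 + 1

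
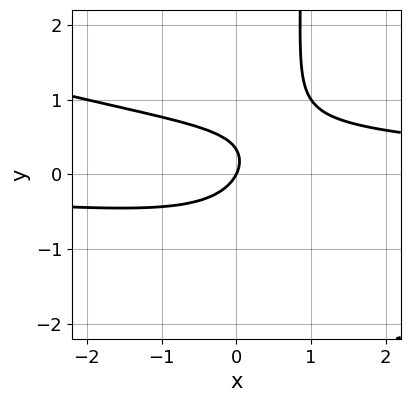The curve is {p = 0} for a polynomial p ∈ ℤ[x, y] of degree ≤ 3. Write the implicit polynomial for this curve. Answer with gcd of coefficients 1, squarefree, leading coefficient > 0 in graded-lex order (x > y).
x^2*y + 3*x*y^2 - 3*y^2 - 2*x + y

(a) Degree: no degree-2 curve has this shape, so deg p = 3.
(b) Checking where it meets the axes: one y-axis crossing is at y = 0; it meets the x-axis at x = 0 (among the integer gridlines).
(c) Assembling these constraints gives the stated polynomial.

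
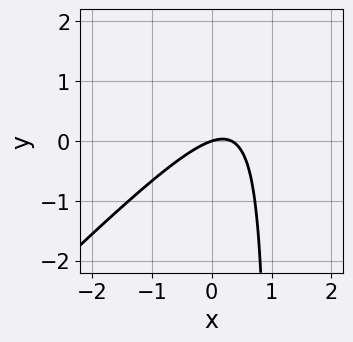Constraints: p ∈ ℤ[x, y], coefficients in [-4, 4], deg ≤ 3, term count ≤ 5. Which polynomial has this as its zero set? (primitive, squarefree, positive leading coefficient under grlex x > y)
deg p = 2. The shape is more complex than any degree-1 curve.
Observable constraints: one y-axis crossing is at y = 0; it meets the x-axis at x = 0 (among the integer gridlines).
The integer polynomial consistent with all of this is the stated p.

3*x^2 - 3*x*y - x + 3*y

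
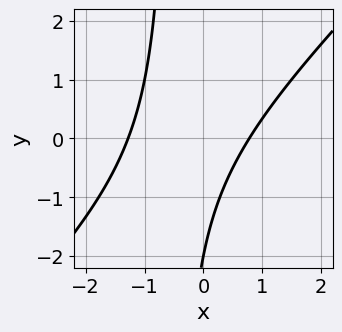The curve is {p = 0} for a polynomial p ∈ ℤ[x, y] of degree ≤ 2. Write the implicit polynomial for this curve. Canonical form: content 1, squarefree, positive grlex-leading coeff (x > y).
2*x^2 - 2*x*y + x - y - 2

(a) Degree: a generic line meets the curve in up to 2 points, so deg p = 2.
(b) Checking where it meets the axes: it meets the y-axis at y = -2 (among the integer gridlines).
(c) Solving for integer coefficients yields p as stated.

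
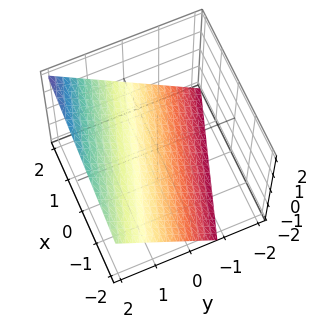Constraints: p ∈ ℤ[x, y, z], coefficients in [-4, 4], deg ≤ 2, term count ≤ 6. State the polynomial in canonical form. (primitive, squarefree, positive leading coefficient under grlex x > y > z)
Degree: the surface is flat (a plane), so deg p = 1.
Checking where it meets the axes: it meets the x-axis at x = 2 (among the integer gridlines).
Solving for integer coefficients yields p as stated.

x + 3*y - 3*z - 2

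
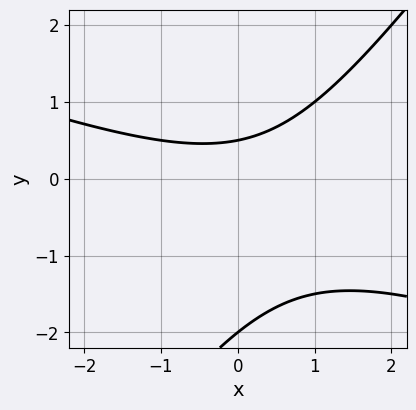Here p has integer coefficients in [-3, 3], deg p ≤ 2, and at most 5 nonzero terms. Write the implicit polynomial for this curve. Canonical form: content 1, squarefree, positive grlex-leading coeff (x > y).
(a) deg p = 2.
(b) From the axis intercepts and sections: it meets the y-axis at y = -2 (among the integer gridlines); the curve avoids every integer x-axis point in the box.
(c) Solving for integer coefficients yields p as stated.

x^2 + 2*x*y - 2*y^2 - 3*y + 2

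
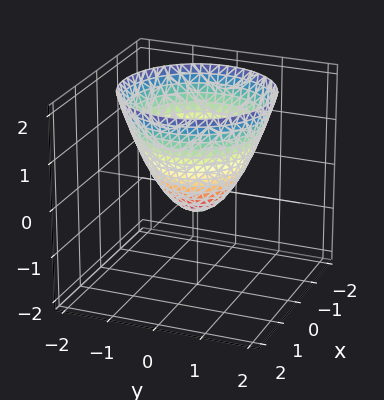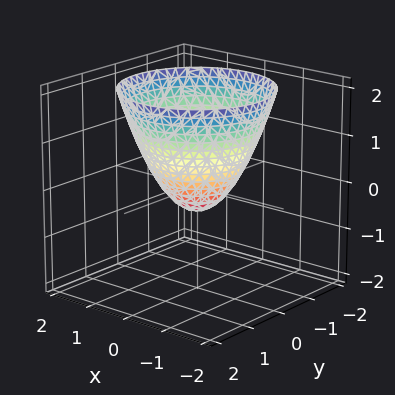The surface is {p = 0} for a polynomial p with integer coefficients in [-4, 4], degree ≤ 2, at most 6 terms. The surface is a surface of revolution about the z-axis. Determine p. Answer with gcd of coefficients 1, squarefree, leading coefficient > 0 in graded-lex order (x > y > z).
Degree: no degree-1 surface has this shape, so deg p = 2.
Symmetries: rotational symmetry about the z-axis ⇒ p depends on x, y only through x² + y².
Against the integer gridlines: a circular section at z = 1 has radius between 1 and 2.
Together with the visible shape, these determine p as stated.

2*x^2 + 2*y^2 - 2*z - 1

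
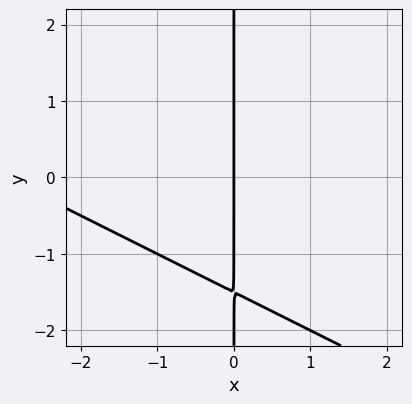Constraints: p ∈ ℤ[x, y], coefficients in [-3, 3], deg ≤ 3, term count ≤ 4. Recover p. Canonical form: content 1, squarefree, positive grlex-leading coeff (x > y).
1. The degree is 2 — no degree-1 curve has this shape.
2. Checking where it meets the axes: the visible y-axis segment lies entirely on the curve; it meets the x-axis at x = 0 (among the integer gridlines).
3. The integer polynomial consistent with all of this is the stated p.

x^2 + 2*x*y + 3*x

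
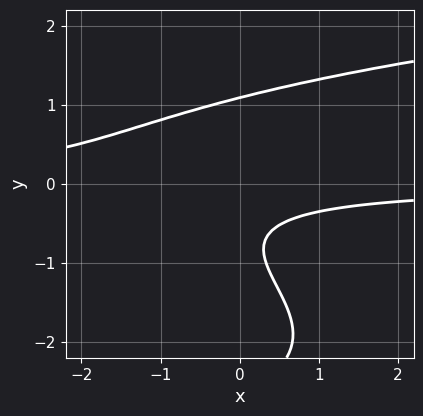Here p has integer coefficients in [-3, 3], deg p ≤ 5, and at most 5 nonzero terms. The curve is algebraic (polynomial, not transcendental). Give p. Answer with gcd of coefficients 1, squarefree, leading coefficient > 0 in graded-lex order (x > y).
y^4 + 3*y^3 - 3*x*y - 3*y - 2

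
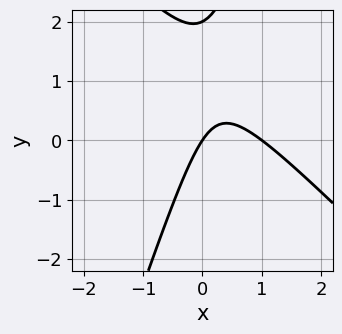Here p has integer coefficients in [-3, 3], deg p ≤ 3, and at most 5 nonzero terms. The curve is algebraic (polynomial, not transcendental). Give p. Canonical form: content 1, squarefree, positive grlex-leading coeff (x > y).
First, deg p = 2. No degree-1 curve has this shape.
Then, against the integer gridlines: the y-axis gridline crossings are at y ∈ {0, 2}; the x-axis gridline crossings are at x ∈ {0, 1}.
Finally, together with the visible shape, these determine p as stated.

3*x^2 + 2*x*y - y^2 - 3*x + 2*y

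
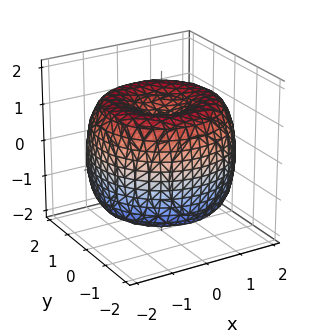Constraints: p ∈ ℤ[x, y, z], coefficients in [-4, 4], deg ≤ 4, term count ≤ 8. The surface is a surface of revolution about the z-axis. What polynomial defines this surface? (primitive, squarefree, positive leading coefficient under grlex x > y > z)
x^4 + 2*x^2*y^2 + y^4 - 3*x^2 - 3*y^2 + 2*z^2 - 2

First, the degree is 4 — no degree-3 surface has this shape.
Next, symmetries: rotational symmetry about the z-axis ⇒ p depends on x, y only through x² + y².
Then, from the visible intercepts: a circular section at z = 1 has radius between 1 and 2; among the integer gridlines, it crosses the z-axis at z ∈ {-1, 1}.
Finally, solving for integer coefficients yields p as stated.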